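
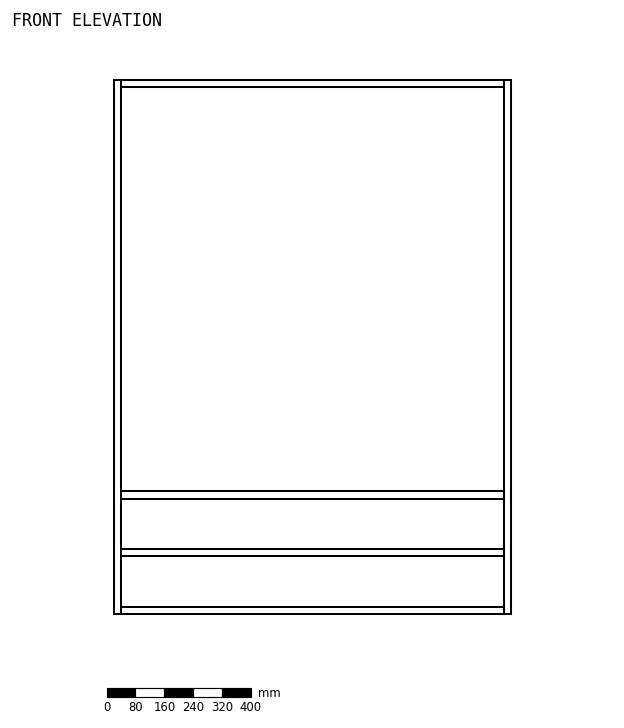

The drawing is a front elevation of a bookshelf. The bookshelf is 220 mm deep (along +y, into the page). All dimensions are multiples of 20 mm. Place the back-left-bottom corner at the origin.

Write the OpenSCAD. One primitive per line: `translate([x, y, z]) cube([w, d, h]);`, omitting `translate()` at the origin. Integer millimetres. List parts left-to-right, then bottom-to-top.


cube([20, 220, 1480]);
translate([20, 0, 0]) cube([1060, 220, 20]);
translate([20, 0, 160]) cube([1060, 220, 20]);
translate([20, 0, 320]) cube([1060, 220, 20]);
translate([20, 0, 1460]) cube([1060, 220, 20]);
translate([1080, 0, 0]) cube([20, 220, 1480]);


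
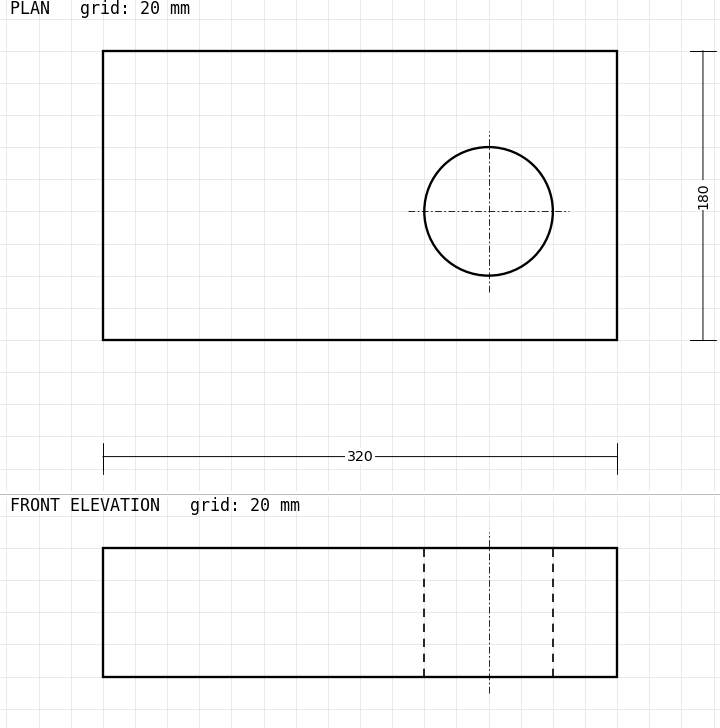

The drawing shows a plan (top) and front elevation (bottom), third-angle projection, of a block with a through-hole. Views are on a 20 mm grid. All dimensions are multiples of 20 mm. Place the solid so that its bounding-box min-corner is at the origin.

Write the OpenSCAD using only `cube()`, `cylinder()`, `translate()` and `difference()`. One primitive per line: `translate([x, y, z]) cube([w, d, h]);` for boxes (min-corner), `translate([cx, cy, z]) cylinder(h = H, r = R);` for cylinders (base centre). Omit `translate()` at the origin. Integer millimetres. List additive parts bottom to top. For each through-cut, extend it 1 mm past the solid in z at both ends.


difference() {
  cube([320, 180, 80]);
  translate([240, 80, -1]) cylinder(h = 82, r = 40);
}


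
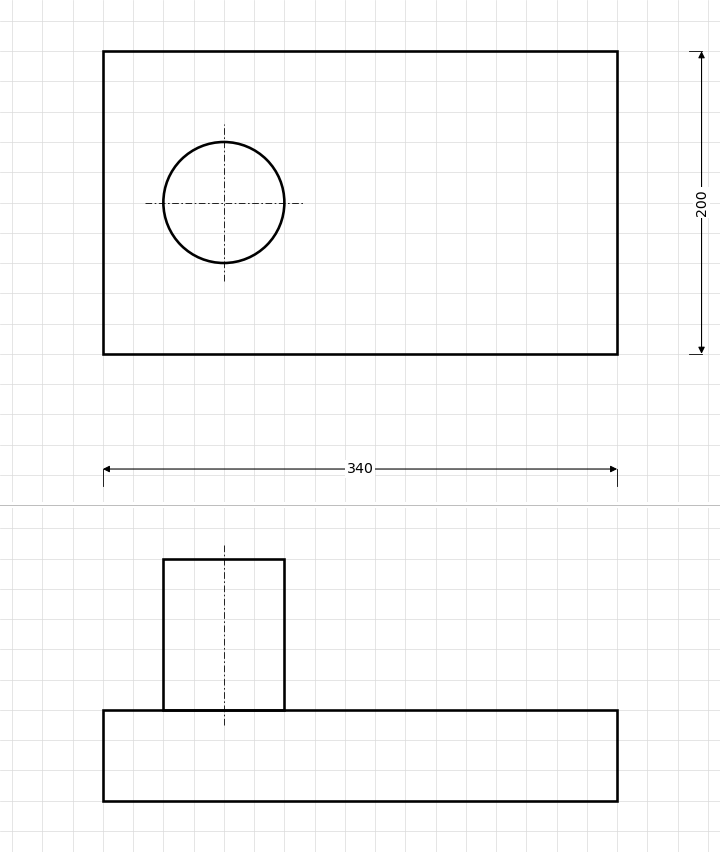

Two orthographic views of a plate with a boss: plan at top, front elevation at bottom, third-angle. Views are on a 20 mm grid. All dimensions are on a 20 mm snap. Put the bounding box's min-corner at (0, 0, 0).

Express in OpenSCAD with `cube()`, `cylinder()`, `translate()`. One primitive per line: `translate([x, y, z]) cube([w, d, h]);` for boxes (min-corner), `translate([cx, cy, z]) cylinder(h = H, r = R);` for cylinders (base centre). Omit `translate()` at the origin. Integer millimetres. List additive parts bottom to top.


cube([340, 200, 60]);
translate([80, 100, 60]) cylinder(h = 100, r = 40);


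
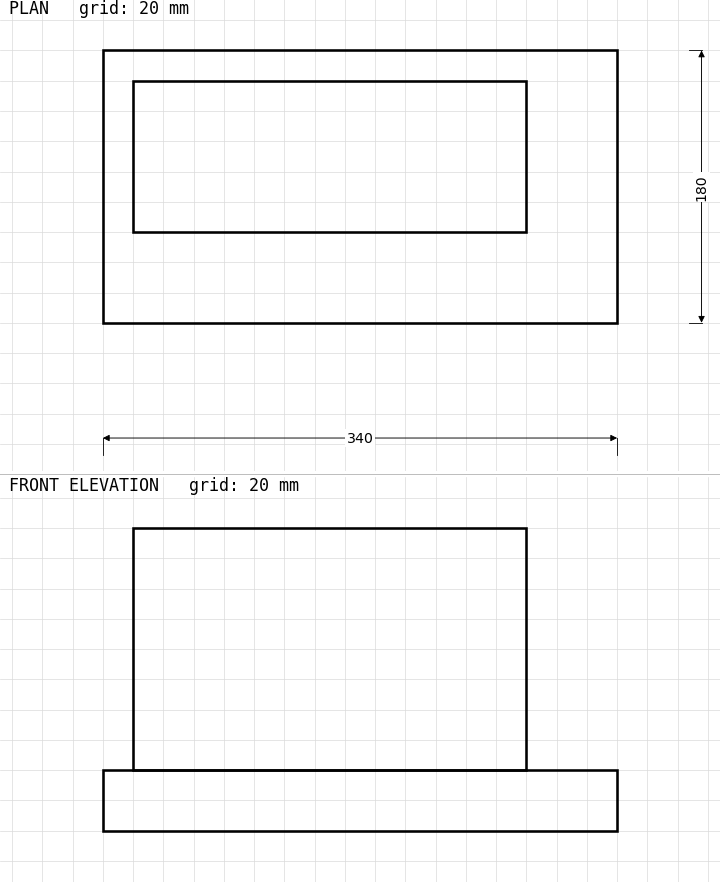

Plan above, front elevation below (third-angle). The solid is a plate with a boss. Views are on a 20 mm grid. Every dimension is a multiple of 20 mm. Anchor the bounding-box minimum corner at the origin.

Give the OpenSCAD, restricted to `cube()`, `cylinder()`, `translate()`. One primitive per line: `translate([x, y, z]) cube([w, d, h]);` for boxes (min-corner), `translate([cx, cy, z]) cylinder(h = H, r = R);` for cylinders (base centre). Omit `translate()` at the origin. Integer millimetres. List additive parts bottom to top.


cube([340, 180, 40]);
translate([20, 60, 40]) cube([260, 100, 160]);


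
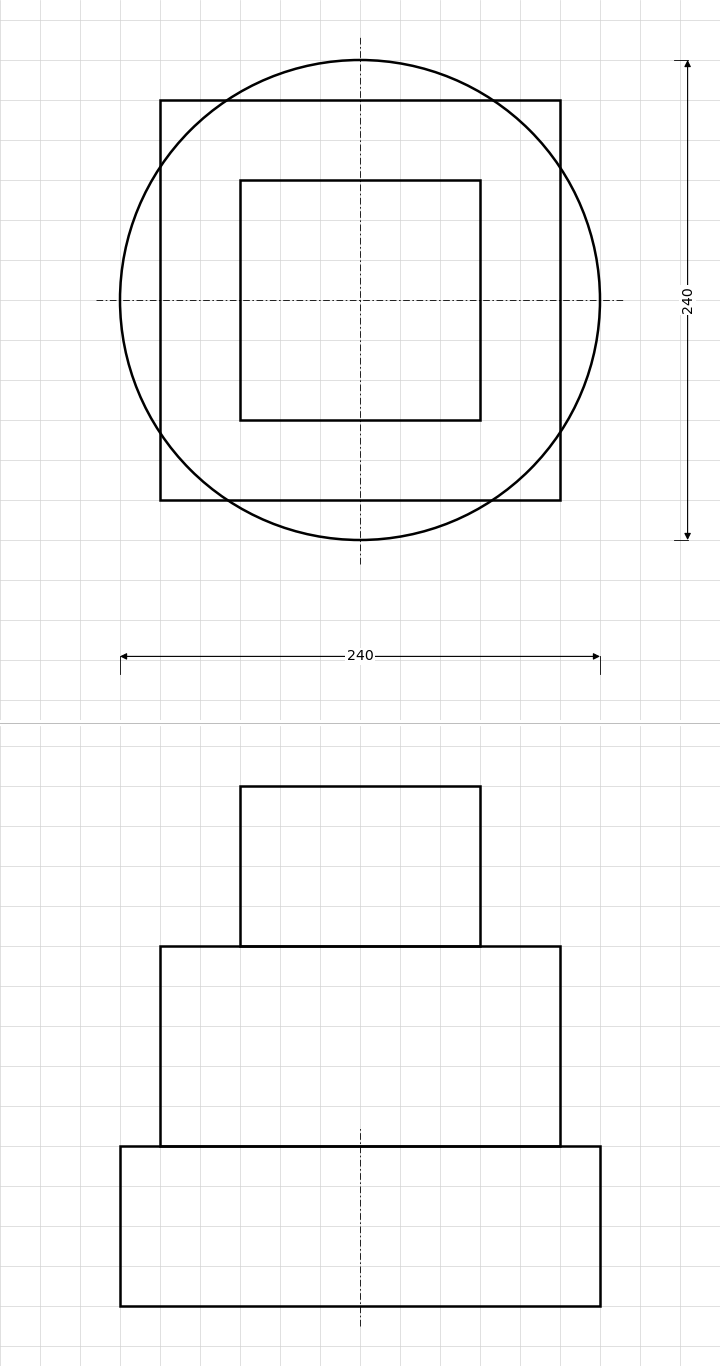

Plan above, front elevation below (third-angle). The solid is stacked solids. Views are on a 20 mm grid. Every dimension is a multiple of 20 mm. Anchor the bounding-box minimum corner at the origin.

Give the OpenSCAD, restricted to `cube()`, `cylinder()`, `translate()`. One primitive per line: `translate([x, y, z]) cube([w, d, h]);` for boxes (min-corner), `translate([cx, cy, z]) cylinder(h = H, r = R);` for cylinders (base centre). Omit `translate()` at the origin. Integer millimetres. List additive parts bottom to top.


translate([120, 120, 0]) cylinder(h = 80, r = 120);
translate([20, 20, 80]) cube([200, 200, 100]);
translate([60, 60, 180]) cube([120, 120, 80]);


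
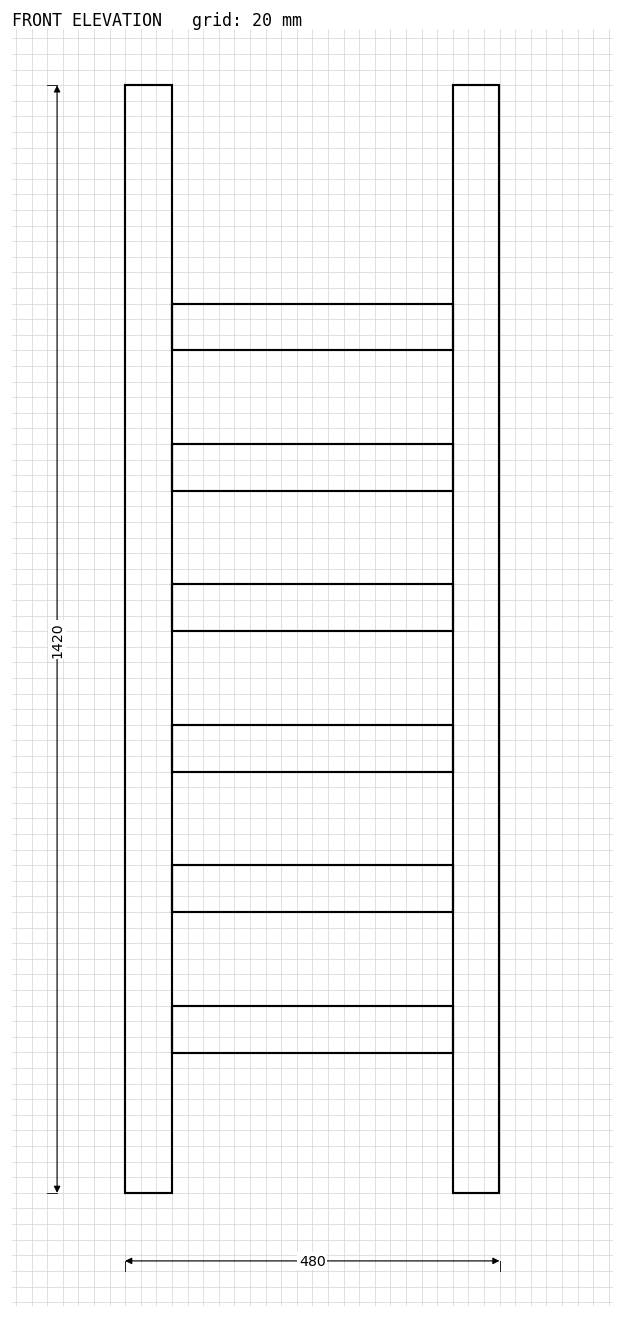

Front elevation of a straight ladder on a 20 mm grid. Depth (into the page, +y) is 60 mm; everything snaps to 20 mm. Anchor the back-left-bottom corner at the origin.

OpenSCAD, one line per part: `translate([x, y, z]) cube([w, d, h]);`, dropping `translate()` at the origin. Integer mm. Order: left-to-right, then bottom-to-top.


cube([60, 60, 1420]);
translate([60, 0, 180]) cube([360, 60, 60]);
translate([60, 0, 360]) cube([360, 60, 60]);
translate([60, 0, 540]) cube([360, 60, 60]);
translate([60, 0, 720]) cube([360, 60, 60]);
translate([60, 0, 900]) cube([360, 60, 60]);
translate([60, 0, 1080]) cube([360, 60, 60]);
translate([420, 0, 0]) cube([60, 60, 1420]);


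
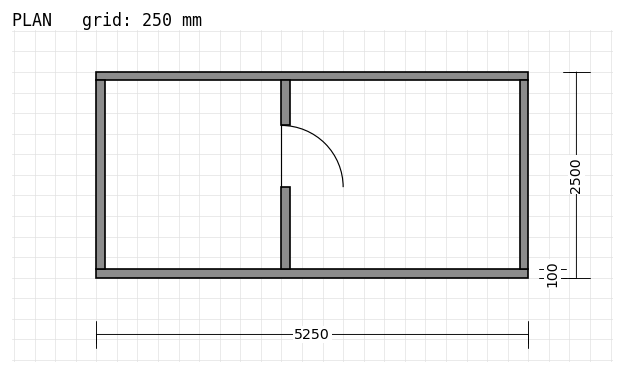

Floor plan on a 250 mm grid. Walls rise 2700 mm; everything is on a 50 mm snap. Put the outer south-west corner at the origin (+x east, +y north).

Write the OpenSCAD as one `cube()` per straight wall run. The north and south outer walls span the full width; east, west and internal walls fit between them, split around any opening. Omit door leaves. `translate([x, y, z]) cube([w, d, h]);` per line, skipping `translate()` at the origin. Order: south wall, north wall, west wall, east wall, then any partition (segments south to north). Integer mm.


cube([5250, 100, 2700]);
translate([0, 2400, 0]) cube([5250, 100, 2700]);
translate([0, 100, 0]) cube([100, 2300, 2700]);
translate([5150, 100, 0]) cube([100, 2300, 2700]);
translate([2250, 100, 0]) cube([100, 1000, 2700]);
translate([2250, 1850, 0]) cube([100, 550, 2700]);


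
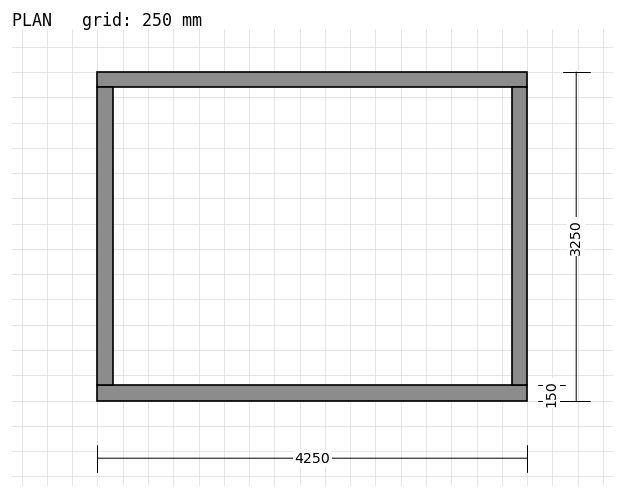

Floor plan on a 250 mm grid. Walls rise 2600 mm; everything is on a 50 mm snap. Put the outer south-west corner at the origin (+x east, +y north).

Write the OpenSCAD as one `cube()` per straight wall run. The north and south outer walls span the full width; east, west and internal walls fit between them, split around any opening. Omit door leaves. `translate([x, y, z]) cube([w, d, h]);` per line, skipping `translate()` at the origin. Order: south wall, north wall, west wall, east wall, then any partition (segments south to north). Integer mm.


cube([4250, 150, 2600]);
translate([0, 3100, 0]) cube([4250, 150, 2600]);
translate([0, 150, 0]) cube([150, 2950, 2600]);
translate([4100, 150, 0]) cube([150, 2950, 2600]);


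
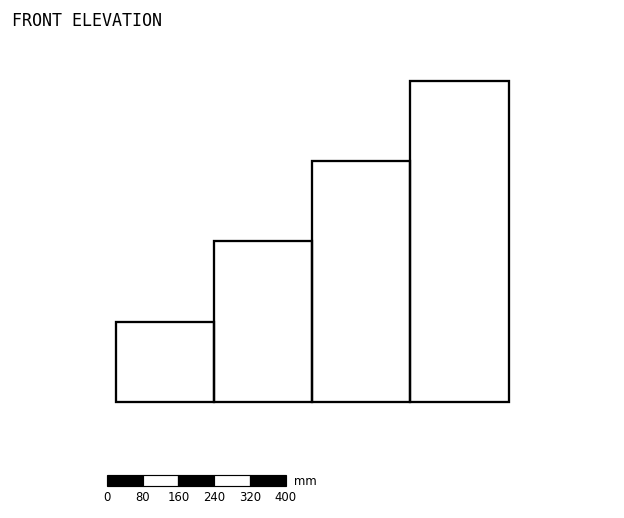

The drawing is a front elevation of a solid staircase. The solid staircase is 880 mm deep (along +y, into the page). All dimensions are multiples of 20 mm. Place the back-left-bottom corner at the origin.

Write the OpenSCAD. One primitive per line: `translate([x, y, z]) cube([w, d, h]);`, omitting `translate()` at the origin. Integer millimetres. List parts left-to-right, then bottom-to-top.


cube([220, 880, 180]);
translate([220, 0, 0]) cube([220, 880, 360]);
translate([440, 0, 0]) cube([220, 880, 540]);
translate([660, 0, 0]) cube([220, 880, 720]);


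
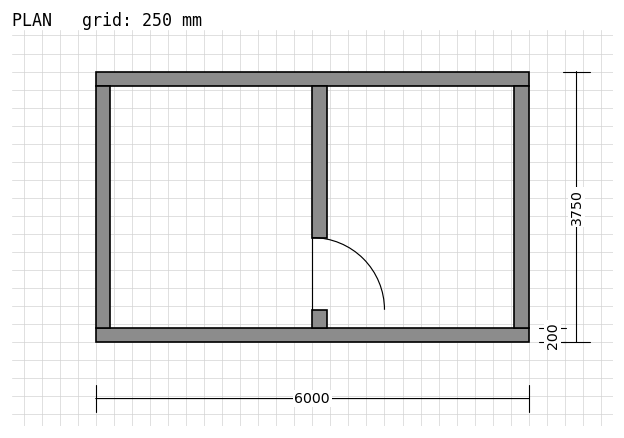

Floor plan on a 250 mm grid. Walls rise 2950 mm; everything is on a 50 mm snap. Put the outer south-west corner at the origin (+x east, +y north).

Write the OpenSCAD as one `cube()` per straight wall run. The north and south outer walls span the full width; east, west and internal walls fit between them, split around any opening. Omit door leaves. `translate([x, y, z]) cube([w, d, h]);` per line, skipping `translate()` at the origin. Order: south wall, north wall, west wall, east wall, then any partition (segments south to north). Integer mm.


cube([6000, 200, 2950]);
translate([0, 3550, 0]) cube([6000, 200, 2950]);
translate([0, 200, 0]) cube([200, 3350, 2950]);
translate([5800, 200, 0]) cube([200, 3350, 2950]);
translate([3000, 200, 0]) cube([200, 250, 2950]);
translate([3000, 1450, 0]) cube([200, 2100, 2950]);


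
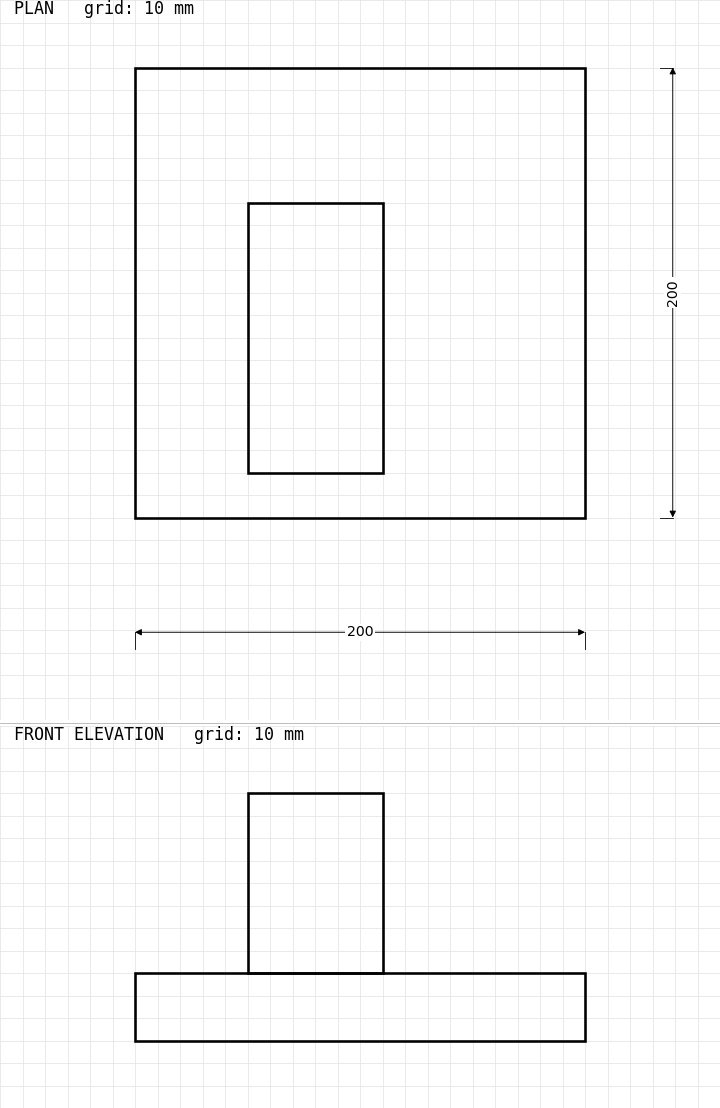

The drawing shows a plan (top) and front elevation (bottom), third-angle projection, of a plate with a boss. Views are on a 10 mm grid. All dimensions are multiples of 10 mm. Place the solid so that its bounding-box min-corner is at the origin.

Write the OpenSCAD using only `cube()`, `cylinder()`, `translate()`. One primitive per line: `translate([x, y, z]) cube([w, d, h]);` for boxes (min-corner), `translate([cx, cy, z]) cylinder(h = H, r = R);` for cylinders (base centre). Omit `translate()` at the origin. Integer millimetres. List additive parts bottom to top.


cube([200, 200, 30]);
translate([50, 20, 30]) cube([60, 120, 80]);


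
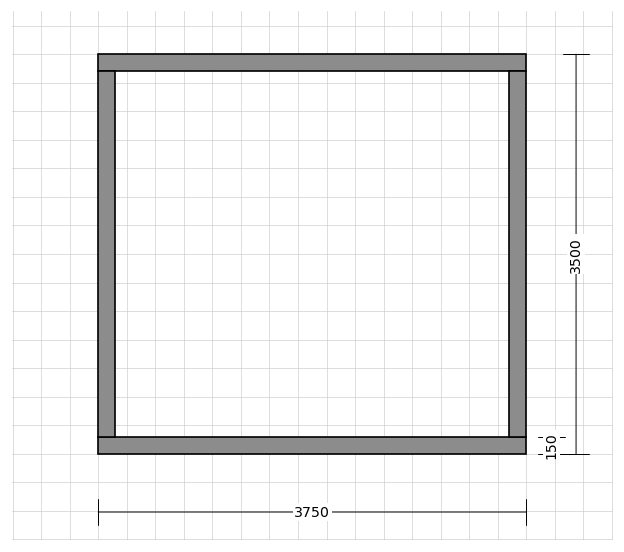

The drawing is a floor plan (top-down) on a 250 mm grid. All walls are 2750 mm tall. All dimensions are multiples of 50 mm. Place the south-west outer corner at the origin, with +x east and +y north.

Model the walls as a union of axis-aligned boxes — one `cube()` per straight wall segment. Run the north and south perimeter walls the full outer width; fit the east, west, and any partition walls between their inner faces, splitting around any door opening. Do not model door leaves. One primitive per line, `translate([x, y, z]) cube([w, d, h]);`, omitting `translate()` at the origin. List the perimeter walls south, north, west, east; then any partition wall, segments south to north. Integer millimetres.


cube([3750, 150, 2750]);
translate([0, 3350, 0]) cube([3750, 150, 2750]);
translate([0, 150, 0]) cube([150, 3200, 2750]);
translate([3600, 150, 0]) cube([150, 3200, 2750]);


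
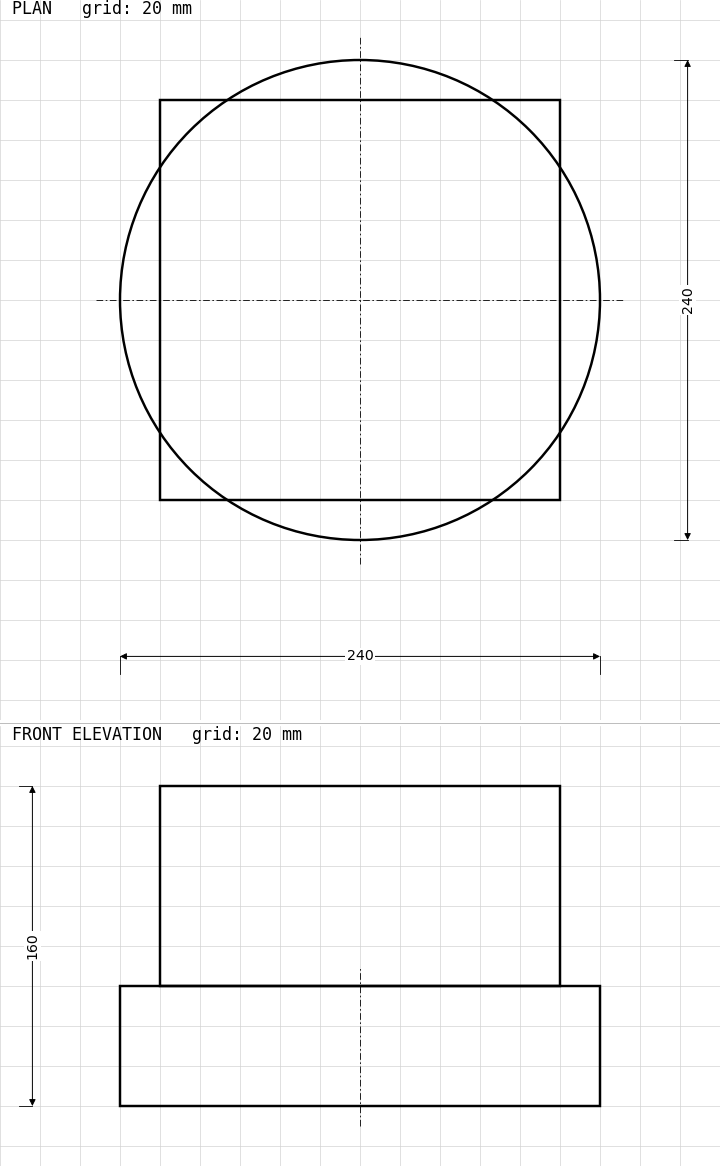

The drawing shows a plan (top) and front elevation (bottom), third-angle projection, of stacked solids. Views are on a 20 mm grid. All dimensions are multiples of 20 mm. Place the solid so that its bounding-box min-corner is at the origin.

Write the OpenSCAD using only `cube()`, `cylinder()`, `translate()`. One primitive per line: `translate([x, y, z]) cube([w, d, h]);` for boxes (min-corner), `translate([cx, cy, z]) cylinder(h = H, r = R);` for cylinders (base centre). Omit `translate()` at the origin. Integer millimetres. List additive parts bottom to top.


translate([120, 120, 0]) cylinder(h = 60, r = 120);
translate([20, 20, 60]) cube([200, 200, 100]);


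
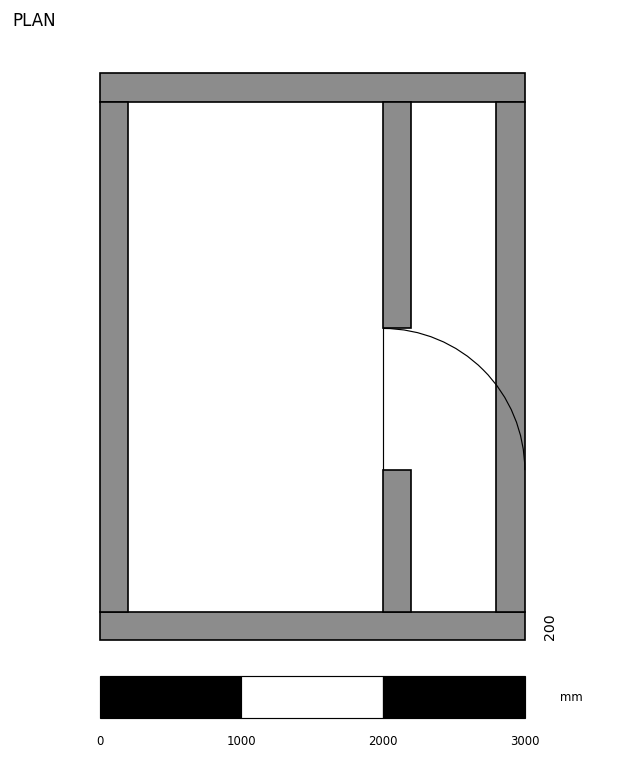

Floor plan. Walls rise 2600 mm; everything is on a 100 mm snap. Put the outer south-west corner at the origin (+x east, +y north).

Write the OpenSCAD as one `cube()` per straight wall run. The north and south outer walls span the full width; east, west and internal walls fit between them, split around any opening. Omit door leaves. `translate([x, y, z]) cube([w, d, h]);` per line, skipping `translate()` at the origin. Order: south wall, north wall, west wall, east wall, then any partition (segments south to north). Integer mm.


cube([3000, 200, 2600]);
translate([0, 3800, 0]) cube([3000, 200, 2600]);
translate([0, 200, 0]) cube([200, 3600, 2600]);
translate([2800, 200, 0]) cube([200, 3600, 2600]);
translate([2000, 200, 0]) cube([200, 1000, 2600]);
translate([2000, 2200, 0]) cube([200, 1600, 2600]);


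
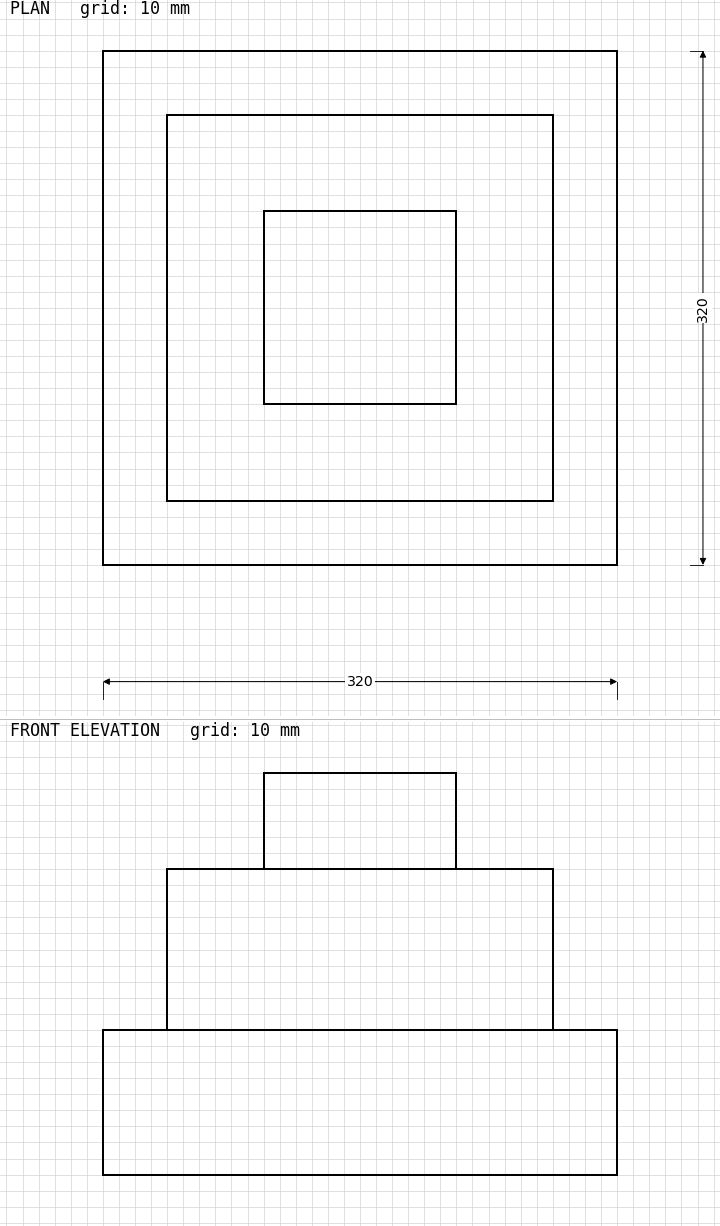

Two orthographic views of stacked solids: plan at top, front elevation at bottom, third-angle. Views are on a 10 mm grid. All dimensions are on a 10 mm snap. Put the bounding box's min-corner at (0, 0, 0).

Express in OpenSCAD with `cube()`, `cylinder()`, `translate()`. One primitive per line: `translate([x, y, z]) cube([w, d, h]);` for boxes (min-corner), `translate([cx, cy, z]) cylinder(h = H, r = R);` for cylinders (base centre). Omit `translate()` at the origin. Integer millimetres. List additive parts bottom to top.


cube([320, 320, 90]);
translate([40, 40, 90]) cube([240, 240, 100]);
translate([100, 100, 190]) cube([120, 120, 60]);


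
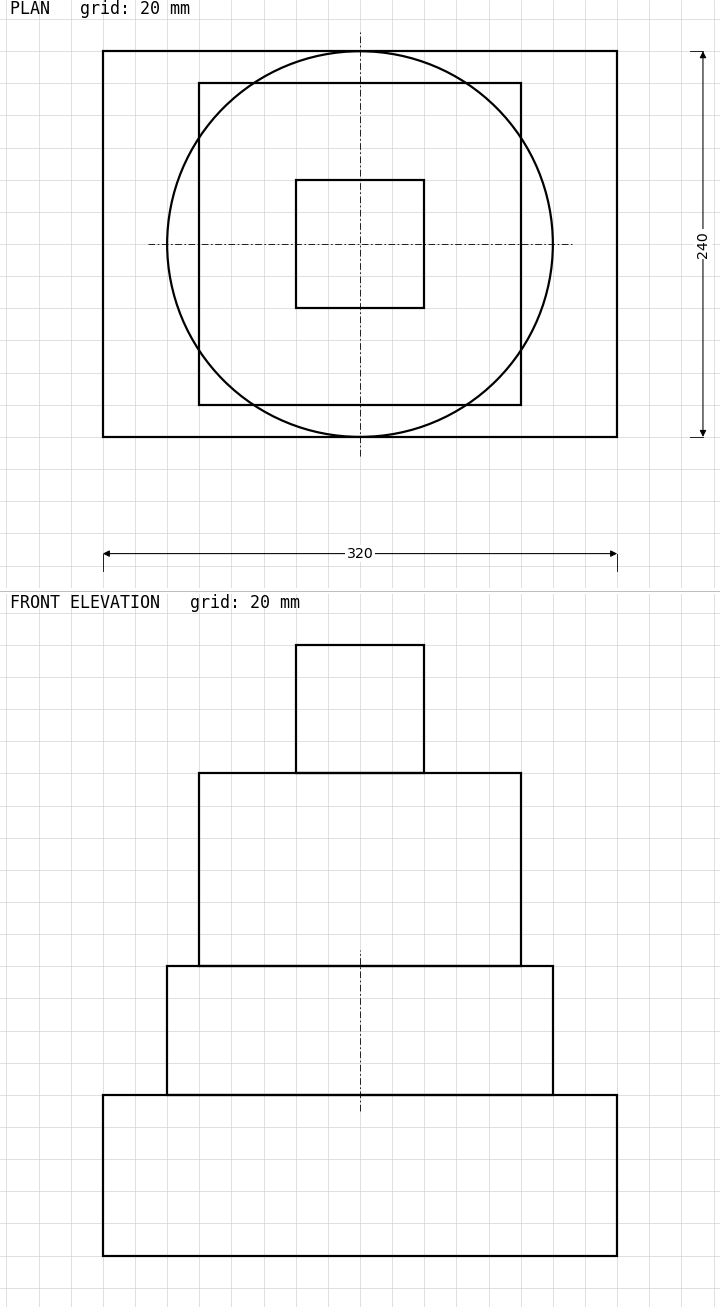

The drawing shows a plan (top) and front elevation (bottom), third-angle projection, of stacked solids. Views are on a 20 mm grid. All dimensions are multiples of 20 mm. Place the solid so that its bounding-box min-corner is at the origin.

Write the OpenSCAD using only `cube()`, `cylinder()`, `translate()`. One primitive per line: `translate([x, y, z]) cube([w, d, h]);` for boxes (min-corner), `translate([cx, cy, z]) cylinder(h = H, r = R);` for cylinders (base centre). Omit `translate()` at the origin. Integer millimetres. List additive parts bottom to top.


cube([320, 240, 100]);
translate([160, 120, 100]) cylinder(h = 80, r = 120);
translate([60, 20, 180]) cube([200, 200, 120]);
translate([120, 80, 300]) cube([80, 80, 80]);


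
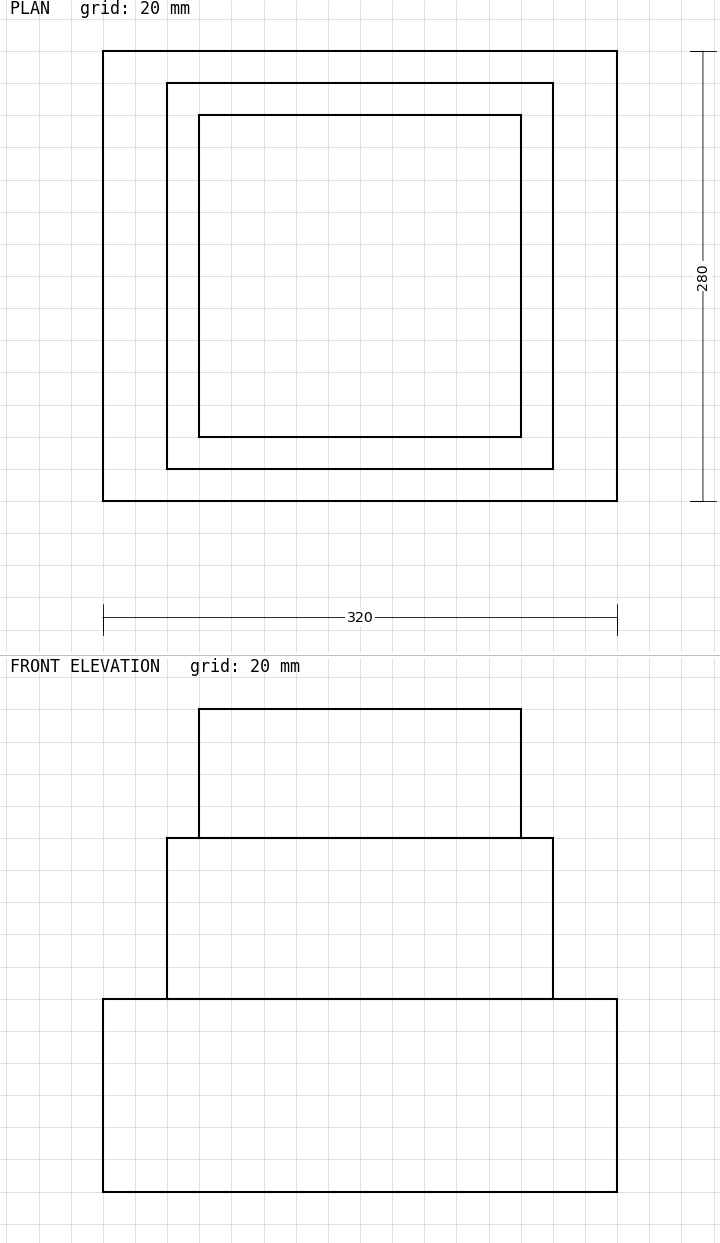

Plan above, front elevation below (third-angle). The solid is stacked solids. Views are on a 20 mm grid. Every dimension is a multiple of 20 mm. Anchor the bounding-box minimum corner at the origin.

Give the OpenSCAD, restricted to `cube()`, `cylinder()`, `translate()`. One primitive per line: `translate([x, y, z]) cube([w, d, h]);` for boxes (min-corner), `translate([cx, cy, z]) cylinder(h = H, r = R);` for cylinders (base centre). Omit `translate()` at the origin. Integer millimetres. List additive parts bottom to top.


cube([320, 280, 120]);
translate([40, 20, 120]) cube([240, 240, 100]);
translate([60, 40, 220]) cube([200, 200, 80]);


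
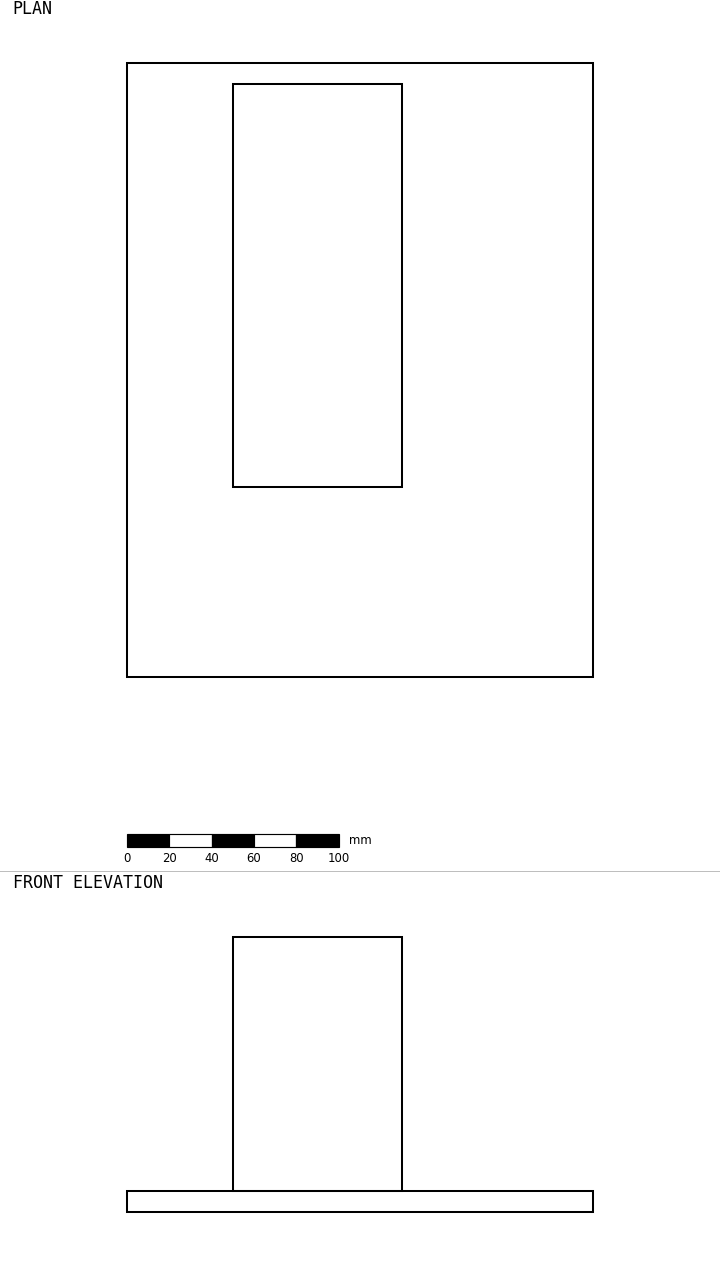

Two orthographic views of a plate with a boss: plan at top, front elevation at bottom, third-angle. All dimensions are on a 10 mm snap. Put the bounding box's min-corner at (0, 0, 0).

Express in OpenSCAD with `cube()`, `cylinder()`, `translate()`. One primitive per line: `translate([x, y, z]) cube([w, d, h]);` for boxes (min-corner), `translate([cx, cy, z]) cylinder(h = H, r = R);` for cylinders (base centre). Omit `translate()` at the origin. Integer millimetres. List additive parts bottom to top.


cube([220, 290, 10]);
translate([50, 90, 10]) cube([80, 190, 120]);


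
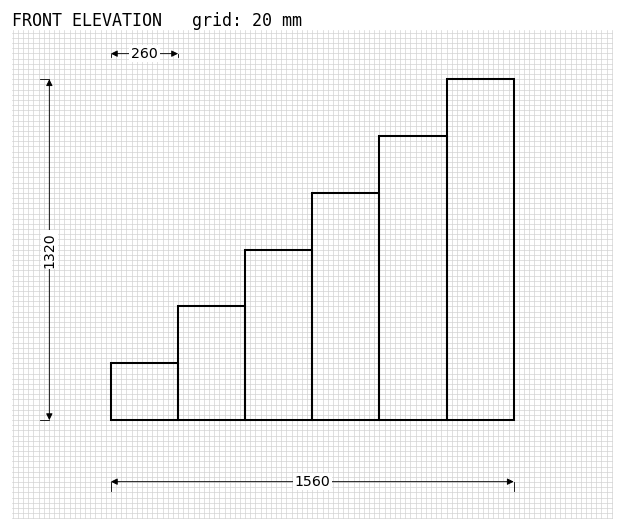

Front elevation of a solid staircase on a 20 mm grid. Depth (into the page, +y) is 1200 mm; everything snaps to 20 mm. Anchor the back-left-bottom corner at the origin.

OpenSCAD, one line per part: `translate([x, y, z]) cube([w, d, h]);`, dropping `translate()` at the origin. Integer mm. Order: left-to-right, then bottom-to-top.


cube([260, 1200, 220]);
translate([260, 0, 0]) cube([260, 1200, 440]);
translate([520, 0, 0]) cube([260, 1200, 660]);
translate([780, 0, 0]) cube([260, 1200, 880]);
translate([1040, 0, 0]) cube([260, 1200, 1100]);
translate([1300, 0, 0]) cube([260, 1200, 1320]);


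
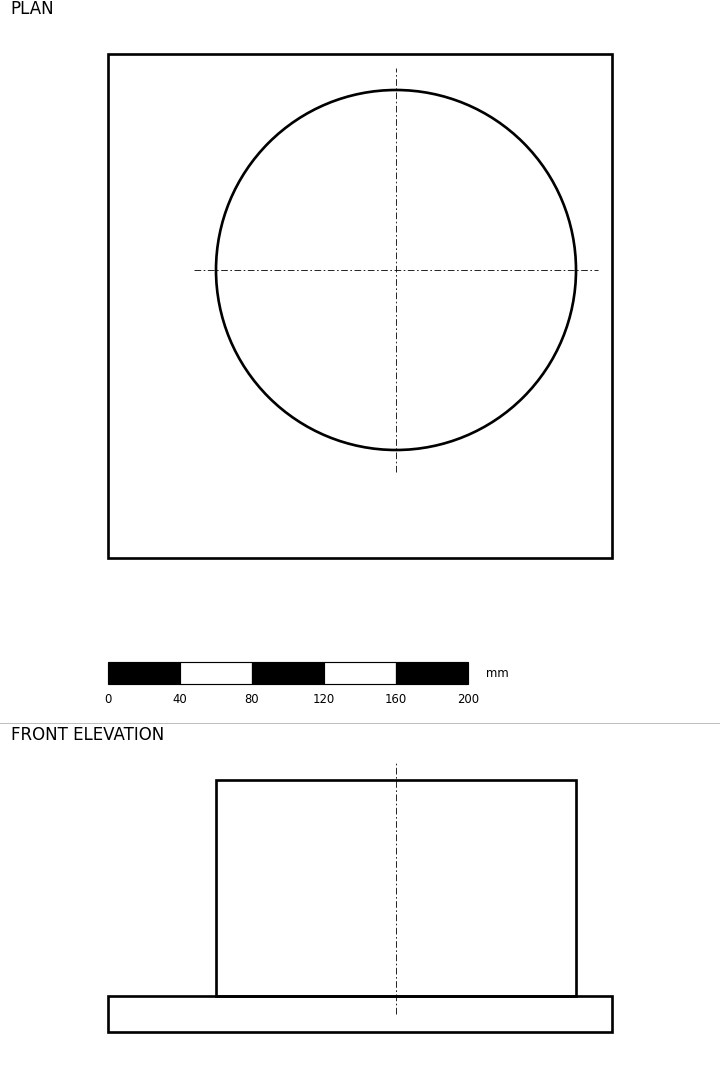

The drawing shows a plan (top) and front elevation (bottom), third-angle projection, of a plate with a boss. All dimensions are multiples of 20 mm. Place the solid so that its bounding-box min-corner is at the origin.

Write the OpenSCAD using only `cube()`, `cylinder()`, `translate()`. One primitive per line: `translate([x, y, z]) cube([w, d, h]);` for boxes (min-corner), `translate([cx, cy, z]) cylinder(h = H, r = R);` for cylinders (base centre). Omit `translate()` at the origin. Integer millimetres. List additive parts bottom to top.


cube([280, 280, 20]);
translate([160, 160, 20]) cylinder(h = 120, r = 100);


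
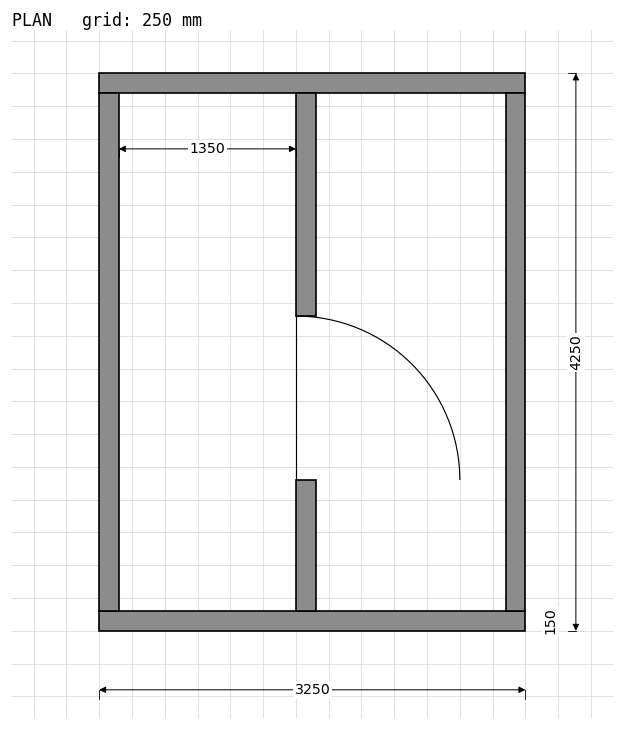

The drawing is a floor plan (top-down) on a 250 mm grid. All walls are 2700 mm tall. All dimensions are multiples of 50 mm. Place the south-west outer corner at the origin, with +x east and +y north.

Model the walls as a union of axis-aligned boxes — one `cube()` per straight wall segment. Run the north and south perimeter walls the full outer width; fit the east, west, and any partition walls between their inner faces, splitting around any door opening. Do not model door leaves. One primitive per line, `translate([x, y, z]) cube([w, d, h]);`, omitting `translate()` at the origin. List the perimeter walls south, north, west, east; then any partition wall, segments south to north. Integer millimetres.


cube([3250, 150, 2700]);
translate([0, 4100, 0]) cube([3250, 150, 2700]);
translate([0, 150, 0]) cube([150, 3950, 2700]);
translate([3100, 150, 0]) cube([150, 3950, 2700]);
translate([1500, 150, 0]) cube([150, 1000, 2700]);
translate([1500, 2400, 0]) cube([150, 1700, 2700]);


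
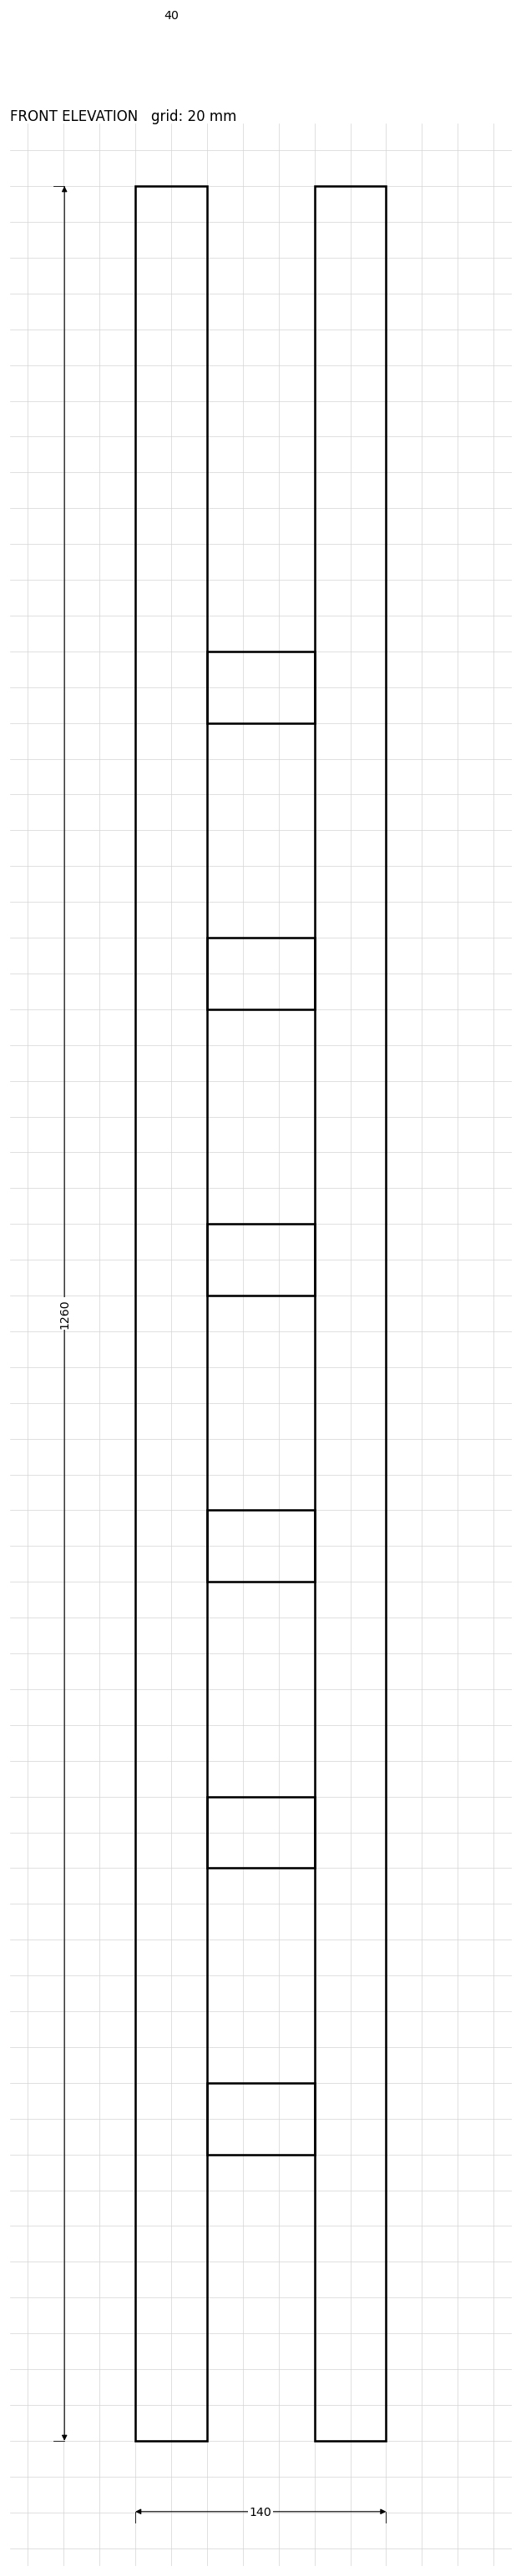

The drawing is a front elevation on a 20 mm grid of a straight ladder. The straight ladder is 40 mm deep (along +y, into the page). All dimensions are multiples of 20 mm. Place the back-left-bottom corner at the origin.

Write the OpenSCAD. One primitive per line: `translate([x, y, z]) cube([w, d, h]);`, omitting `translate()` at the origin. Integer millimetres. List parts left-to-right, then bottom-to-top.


cube([40, 40, 1260]);
translate([40, 0, 160]) cube([60, 40, 40]);
translate([40, 0, 320]) cube([60, 40, 40]);
translate([40, 0, 480]) cube([60, 40, 40]);
translate([40, 0, 640]) cube([60, 40, 40]);
translate([40, 0, 800]) cube([60, 40, 40]);
translate([40, 0, 960]) cube([60, 40, 40]);
translate([100, 0, 0]) cube([40, 40, 1260]);


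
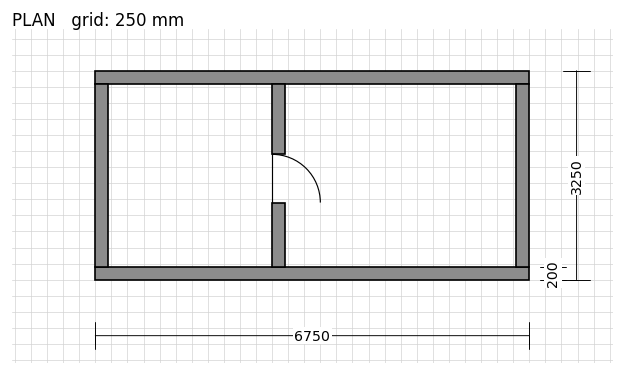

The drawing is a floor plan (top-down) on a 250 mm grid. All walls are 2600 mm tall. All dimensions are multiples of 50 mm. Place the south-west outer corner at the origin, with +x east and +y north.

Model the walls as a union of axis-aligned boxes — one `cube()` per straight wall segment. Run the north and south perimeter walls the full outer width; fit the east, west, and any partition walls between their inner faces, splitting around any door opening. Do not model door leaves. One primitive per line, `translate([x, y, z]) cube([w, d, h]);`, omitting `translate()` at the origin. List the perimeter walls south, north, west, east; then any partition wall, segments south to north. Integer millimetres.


cube([6750, 200, 2600]);
translate([0, 3050, 0]) cube([6750, 200, 2600]);
translate([0, 200, 0]) cube([200, 2850, 2600]);
translate([6550, 200, 0]) cube([200, 2850, 2600]);
translate([2750, 200, 0]) cube([200, 1000, 2600]);
translate([2750, 1950, 0]) cube([200, 1100, 2600]);


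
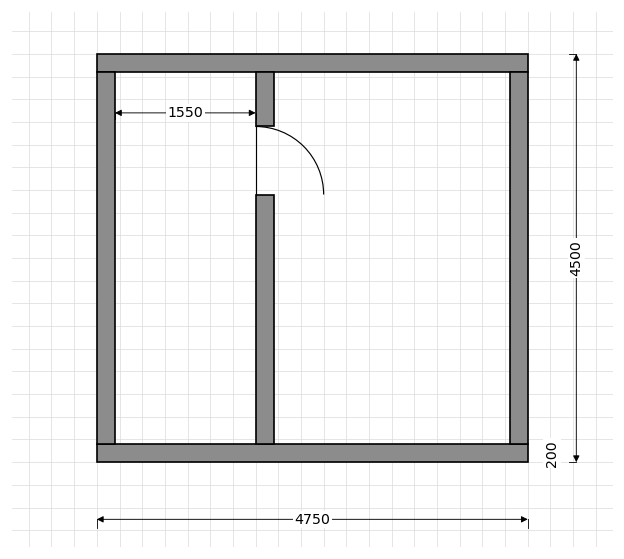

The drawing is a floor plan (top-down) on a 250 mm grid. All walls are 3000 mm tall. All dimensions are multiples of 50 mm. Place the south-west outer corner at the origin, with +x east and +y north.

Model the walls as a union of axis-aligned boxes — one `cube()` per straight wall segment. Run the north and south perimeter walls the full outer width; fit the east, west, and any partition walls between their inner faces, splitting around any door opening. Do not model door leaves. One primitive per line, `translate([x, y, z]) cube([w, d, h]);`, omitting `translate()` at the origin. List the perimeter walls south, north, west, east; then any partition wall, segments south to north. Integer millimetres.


cube([4750, 200, 3000]);
translate([0, 4300, 0]) cube([4750, 200, 3000]);
translate([0, 200, 0]) cube([200, 4100, 3000]);
translate([4550, 200, 0]) cube([200, 4100, 3000]);
translate([1750, 200, 0]) cube([200, 2750, 3000]);
translate([1750, 3700, 0]) cube([200, 600, 3000]);


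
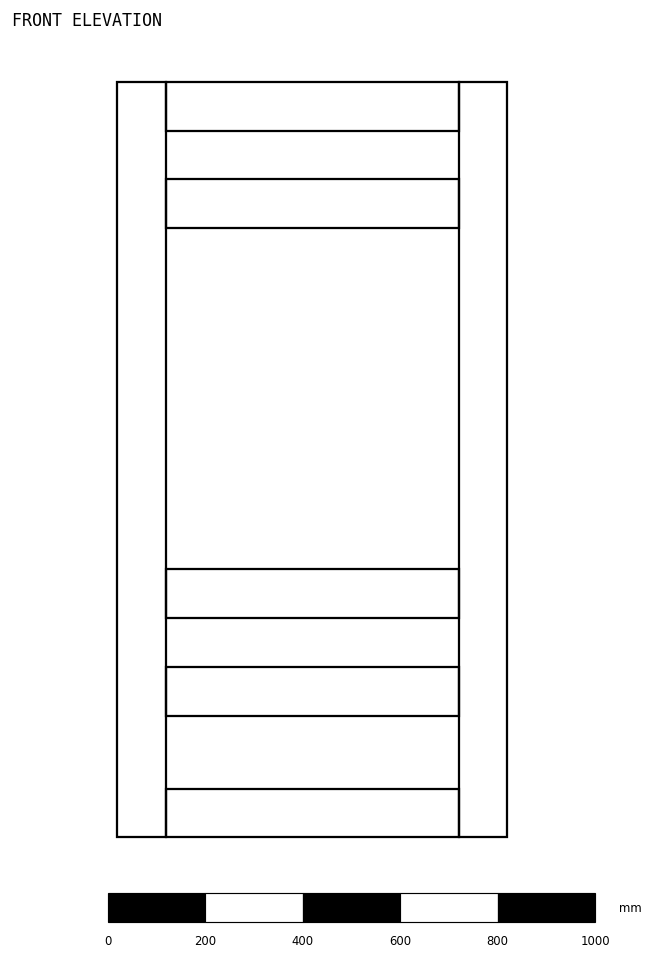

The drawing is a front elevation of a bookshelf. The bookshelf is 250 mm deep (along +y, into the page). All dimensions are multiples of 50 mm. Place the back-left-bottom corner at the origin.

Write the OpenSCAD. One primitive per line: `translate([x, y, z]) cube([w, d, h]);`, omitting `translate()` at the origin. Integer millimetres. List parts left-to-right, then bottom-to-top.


cube([100, 250, 1550]);
translate([100, 0, 0]) cube([600, 250, 100]);
translate([100, 0, 250]) cube([600, 250, 100]);
translate([100, 0, 450]) cube([600, 250, 100]);
translate([100, 0, 1250]) cube([600, 250, 100]);
translate([100, 0, 1450]) cube([600, 250, 100]);
translate([700, 0, 0]) cube([100, 250, 1550]);


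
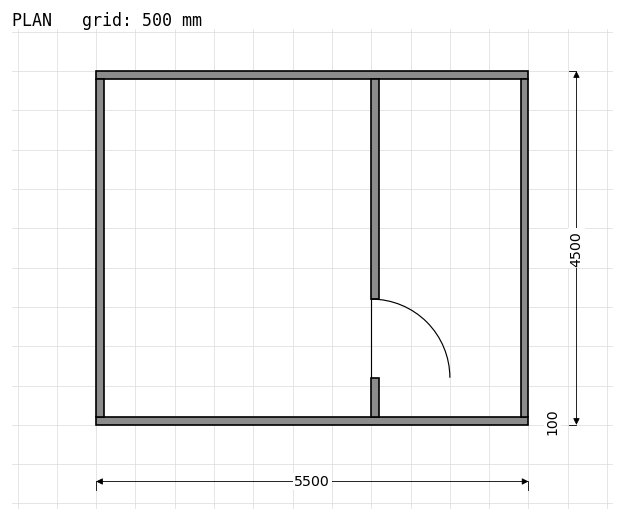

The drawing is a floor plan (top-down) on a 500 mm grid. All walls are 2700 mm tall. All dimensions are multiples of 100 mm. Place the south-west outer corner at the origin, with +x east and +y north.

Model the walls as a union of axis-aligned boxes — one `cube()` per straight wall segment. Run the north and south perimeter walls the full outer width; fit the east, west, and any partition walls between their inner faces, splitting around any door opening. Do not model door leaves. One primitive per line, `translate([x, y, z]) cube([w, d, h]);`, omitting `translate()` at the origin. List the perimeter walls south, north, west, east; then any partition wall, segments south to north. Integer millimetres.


cube([5500, 100, 2700]);
translate([0, 4400, 0]) cube([5500, 100, 2700]);
translate([0, 100, 0]) cube([100, 4300, 2700]);
translate([5400, 100, 0]) cube([100, 4300, 2700]);
translate([3500, 100, 0]) cube([100, 500, 2700]);
translate([3500, 1600, 0]) cube([100, 2800, 2700]);


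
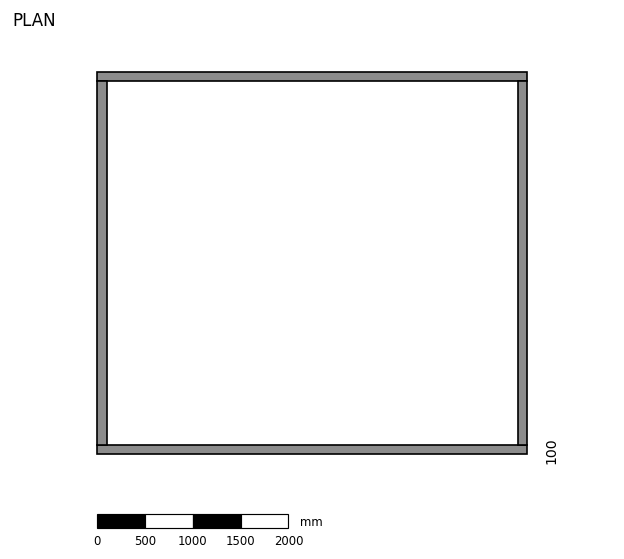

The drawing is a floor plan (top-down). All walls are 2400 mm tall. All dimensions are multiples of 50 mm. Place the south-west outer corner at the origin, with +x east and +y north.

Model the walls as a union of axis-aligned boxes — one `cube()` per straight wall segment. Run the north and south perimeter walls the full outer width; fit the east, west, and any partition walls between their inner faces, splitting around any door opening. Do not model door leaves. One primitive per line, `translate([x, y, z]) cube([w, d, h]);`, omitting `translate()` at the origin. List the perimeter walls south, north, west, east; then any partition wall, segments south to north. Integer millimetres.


cube([4500, 100, 2400]);
translate([0, 3900, 0]) cube([4500, 100, 2400]);
translate([0, 100, 0]) cube([100, 3800, 2400]);
translate([4400, 100, 0]) cube([100, 3800, 2400]);


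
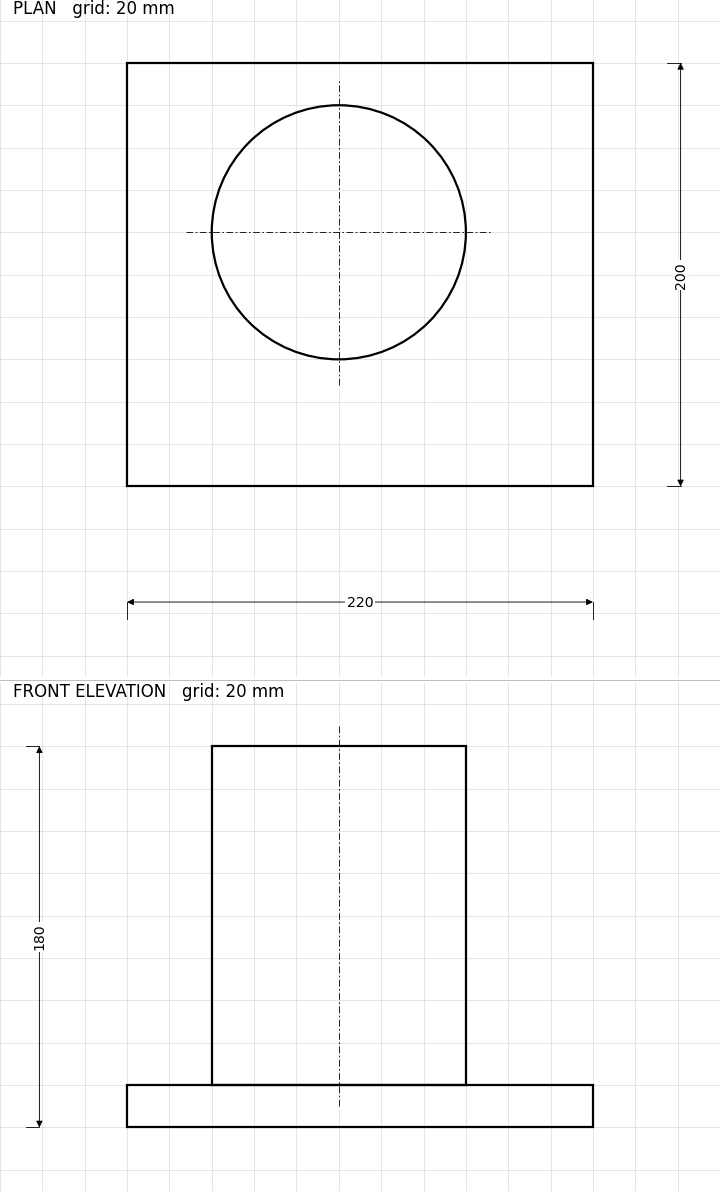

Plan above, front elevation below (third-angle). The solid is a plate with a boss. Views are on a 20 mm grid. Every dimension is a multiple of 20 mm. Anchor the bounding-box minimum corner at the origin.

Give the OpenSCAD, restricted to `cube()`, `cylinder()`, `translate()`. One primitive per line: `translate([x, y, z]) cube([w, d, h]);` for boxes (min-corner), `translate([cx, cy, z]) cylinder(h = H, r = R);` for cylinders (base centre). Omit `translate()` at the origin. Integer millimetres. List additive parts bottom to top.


cube([220, 200, 20]);
translate([100, 120, 20]) cylinder(h = 160, r = 60);


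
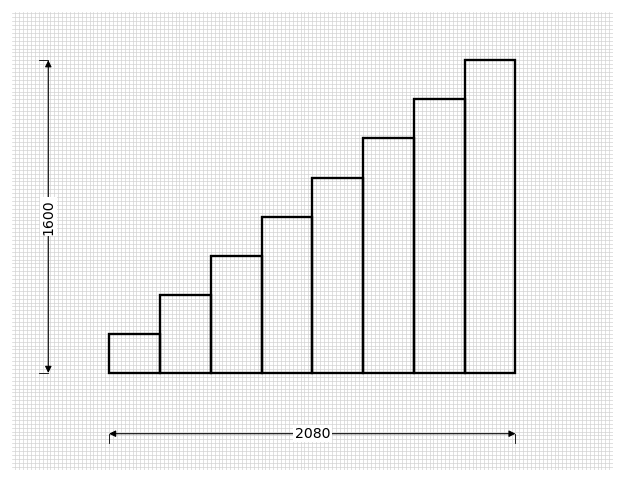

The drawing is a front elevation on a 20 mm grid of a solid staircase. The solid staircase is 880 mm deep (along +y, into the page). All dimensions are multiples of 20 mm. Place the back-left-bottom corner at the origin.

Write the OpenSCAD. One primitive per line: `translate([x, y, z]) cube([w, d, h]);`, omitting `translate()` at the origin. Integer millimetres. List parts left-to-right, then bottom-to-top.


cube([260, 880, 200]);
translate([260, 0, 0]) cube([260, 880, 400]);
translate([520, 0, 0]) cube([260, 880, 600]);
translate([780, 0, 0]) cube([260, 880, 800]);
translate([1040, 0, 0]) cube([260, 880, 1000]);
translate([1300, 0, 0]) cube([260, 880, 1200]);
translate([1560, 0, 0]) cube([260, 880, 1400]);
translate([1820, 0, 0]) cube([260, 880, 1600]);


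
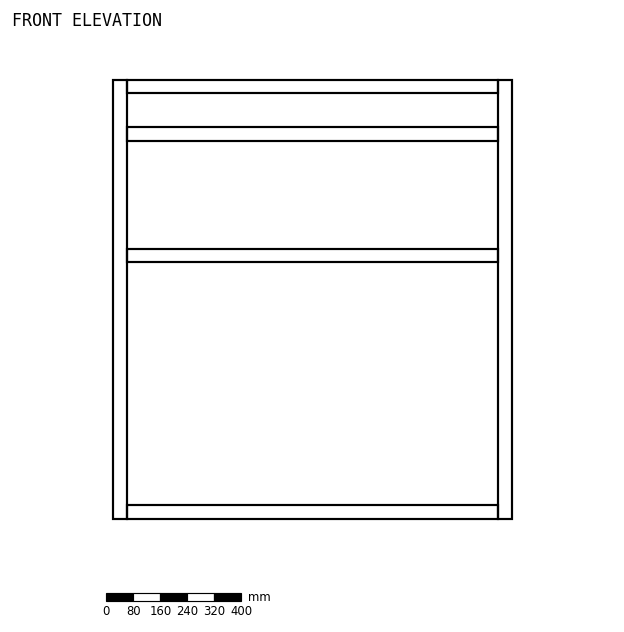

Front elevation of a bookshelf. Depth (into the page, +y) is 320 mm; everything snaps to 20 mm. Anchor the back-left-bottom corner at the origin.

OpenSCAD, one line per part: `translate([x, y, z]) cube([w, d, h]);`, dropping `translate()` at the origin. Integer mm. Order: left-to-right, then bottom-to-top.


cube([40, 320, 1300]);
translate([40, 0, 0]) cube([1100, 320, 40]);
translate([40, 0, 760]) cube([1100, 320, 40]);
translate([40, 0, 1120]) cube([1100, 320, 40]);
translate([40, 0, 1260]) cube([1100, 320, 40]);
translate([1140, 0, 0]) cube([40, 320, 1300]);


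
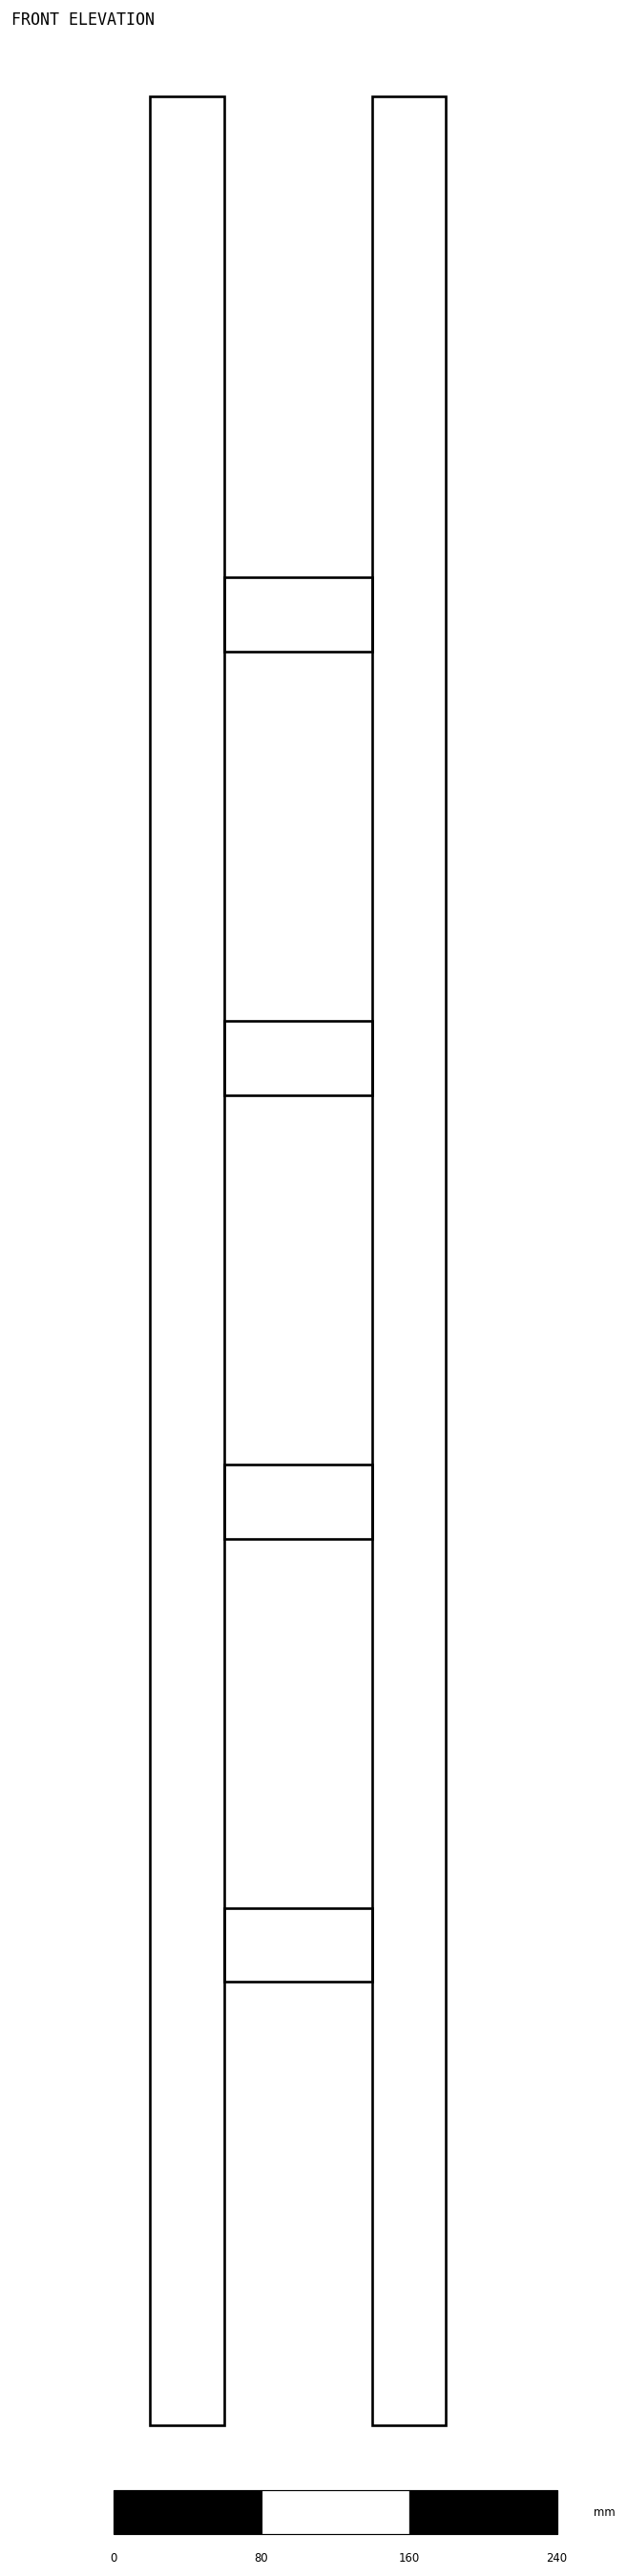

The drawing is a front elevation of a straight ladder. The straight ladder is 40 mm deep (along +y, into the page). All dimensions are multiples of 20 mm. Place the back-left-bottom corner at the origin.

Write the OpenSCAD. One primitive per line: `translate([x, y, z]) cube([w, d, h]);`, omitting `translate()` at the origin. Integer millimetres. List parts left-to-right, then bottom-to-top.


cube([40, 40, 1260]);
translate([40, 0, 240]) cube([80, 40, 40]);
translate([40, 0, 480]) cube([80, 40, 40]);
translate([40, 0, 720]) cube([80, 40, 40]);
translate([40, 0, 960]) cube([80, 40, 40]);
translate([120, 0, 0]) cube([40, 40, 1260]);


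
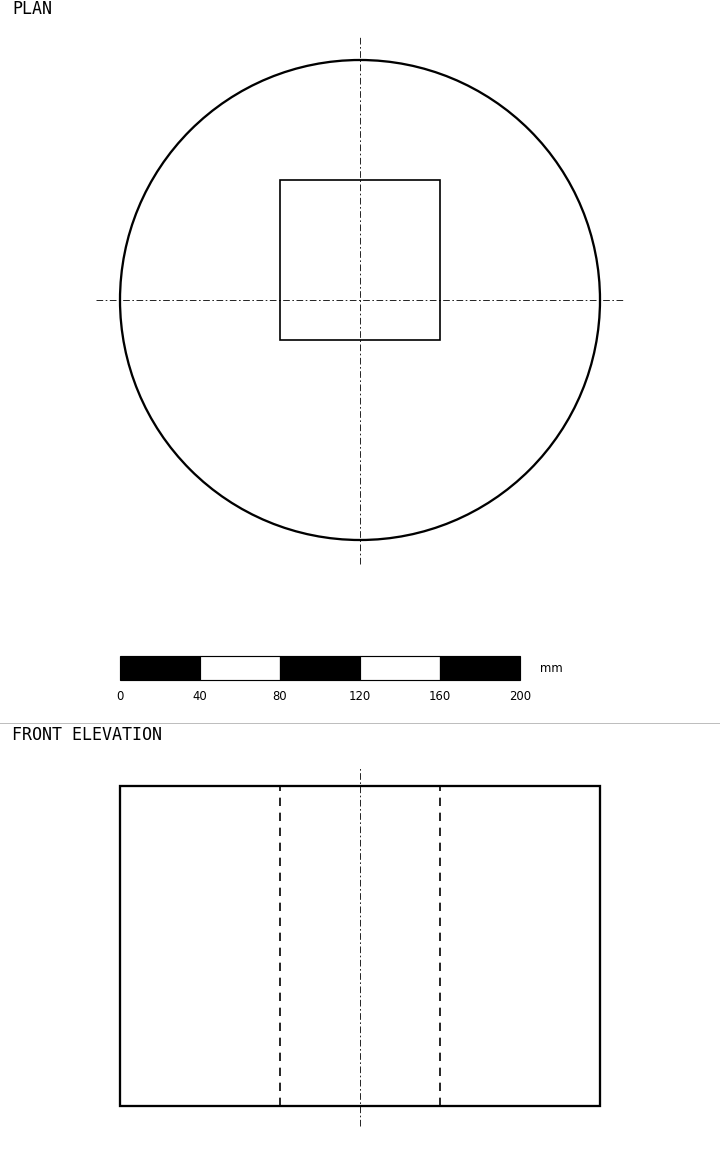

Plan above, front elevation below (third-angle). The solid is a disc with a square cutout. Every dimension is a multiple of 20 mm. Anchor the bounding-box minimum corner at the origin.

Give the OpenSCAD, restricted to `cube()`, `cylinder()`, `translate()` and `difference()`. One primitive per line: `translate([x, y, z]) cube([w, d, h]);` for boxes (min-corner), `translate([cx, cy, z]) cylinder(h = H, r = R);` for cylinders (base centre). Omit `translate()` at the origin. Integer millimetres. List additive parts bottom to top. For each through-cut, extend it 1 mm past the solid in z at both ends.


difference() {
  translate([120, 120, 0]) cylinder(h = 160, r = 120);
  translate([80, 100, -1]) cube([80, 80, 162]);
}


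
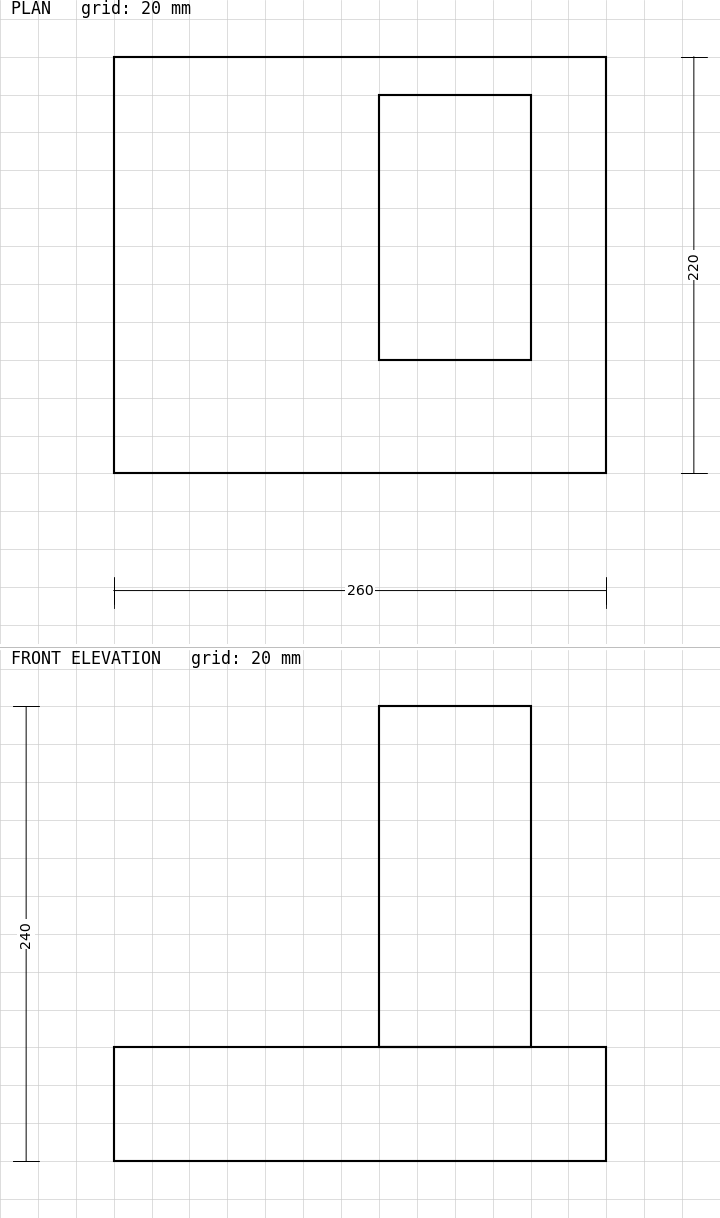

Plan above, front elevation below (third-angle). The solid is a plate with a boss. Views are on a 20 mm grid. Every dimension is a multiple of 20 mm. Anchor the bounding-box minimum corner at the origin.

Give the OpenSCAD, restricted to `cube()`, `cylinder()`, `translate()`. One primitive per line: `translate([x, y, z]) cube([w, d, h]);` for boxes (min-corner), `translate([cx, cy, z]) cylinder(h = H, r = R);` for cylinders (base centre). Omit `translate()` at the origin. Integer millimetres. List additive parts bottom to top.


cube([260, 220, 60]);
translate([140, 60, 60]) cube([80, 140, 180]);


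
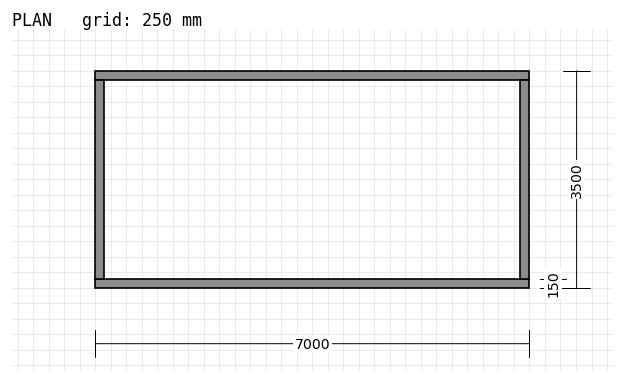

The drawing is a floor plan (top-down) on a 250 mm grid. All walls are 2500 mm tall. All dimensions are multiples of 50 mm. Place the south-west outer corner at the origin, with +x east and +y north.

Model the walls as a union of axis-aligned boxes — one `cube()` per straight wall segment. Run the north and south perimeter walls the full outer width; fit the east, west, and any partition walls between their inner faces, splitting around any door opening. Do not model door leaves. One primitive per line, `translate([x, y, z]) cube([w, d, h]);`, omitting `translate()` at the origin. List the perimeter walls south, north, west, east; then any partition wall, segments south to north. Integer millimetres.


cube([7000, 150, 2500]);
translate([0, 3350, 0]) cube([7000, 150, 2500]);
translate([0, 150, 0]) cube([150, 3200, 2500]);
translate([6850, 150, 0]) cube([150, 3200, 2500]);


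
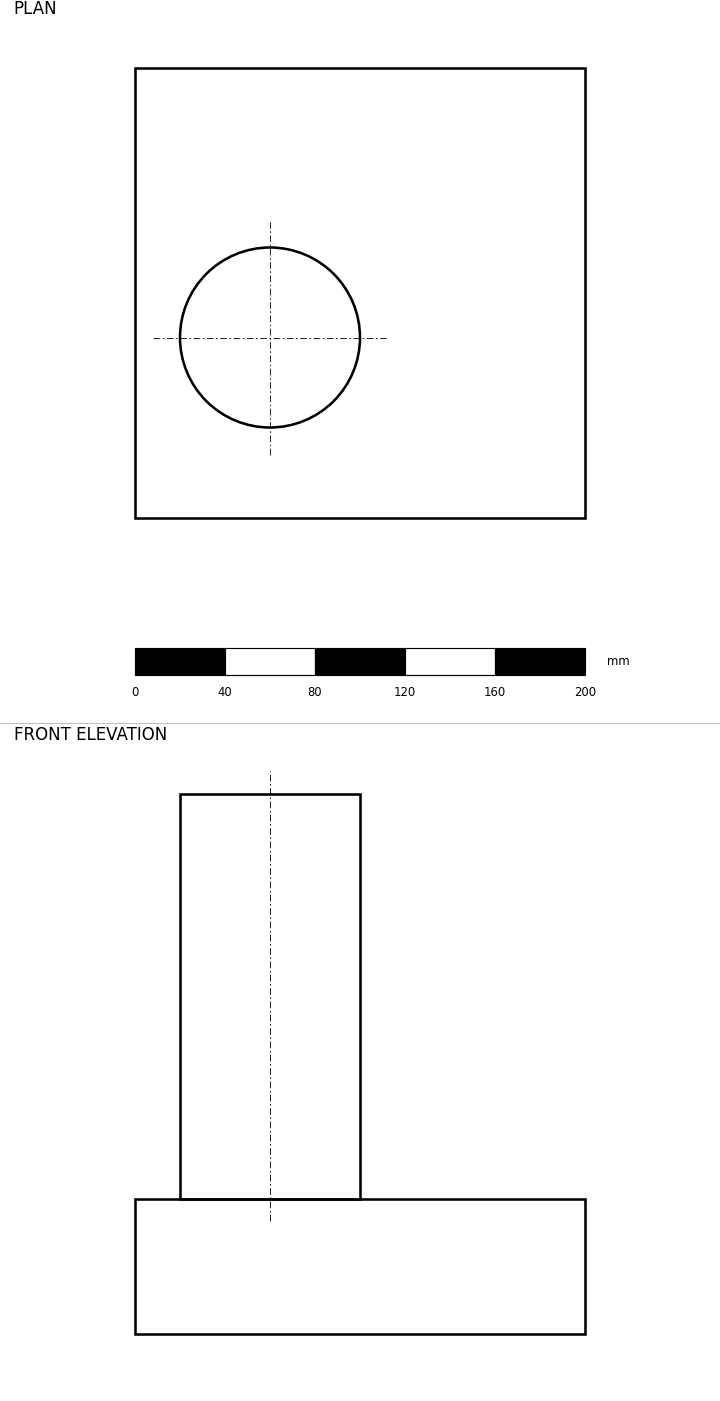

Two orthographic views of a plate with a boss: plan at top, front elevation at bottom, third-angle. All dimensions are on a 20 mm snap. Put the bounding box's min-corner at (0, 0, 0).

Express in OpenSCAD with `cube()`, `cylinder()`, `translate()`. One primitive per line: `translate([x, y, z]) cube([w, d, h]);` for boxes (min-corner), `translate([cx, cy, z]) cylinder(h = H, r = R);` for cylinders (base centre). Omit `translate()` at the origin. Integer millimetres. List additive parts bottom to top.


cube([200, 200, 60]);
translate([60, 80, 60]) cylinder(h = 180, r = 40);
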